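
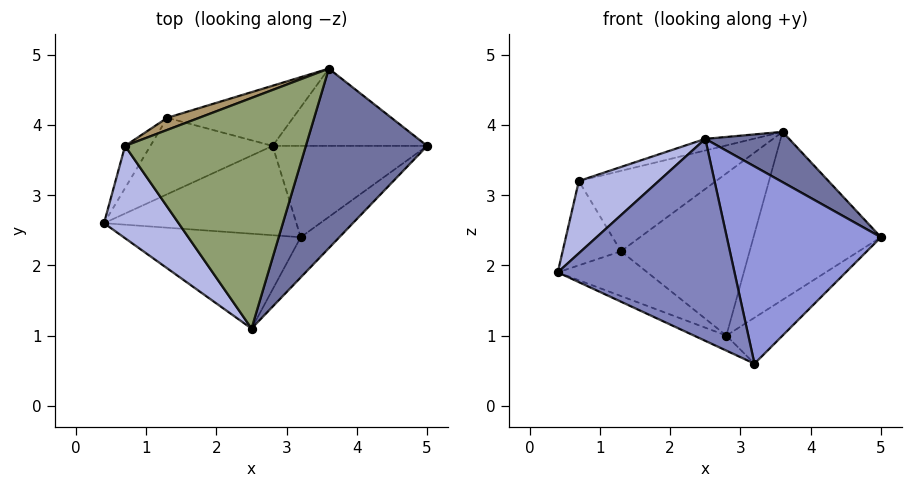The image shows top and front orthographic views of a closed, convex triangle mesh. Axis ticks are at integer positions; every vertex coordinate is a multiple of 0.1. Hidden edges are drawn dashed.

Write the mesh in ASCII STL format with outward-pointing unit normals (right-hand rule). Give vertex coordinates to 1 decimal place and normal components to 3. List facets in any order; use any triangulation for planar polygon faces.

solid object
 facet normal 0.634 -0.209 0.745
  outer loop
   vertex 3.6 4.8 3.9
   vertex 2.5 1.1 3.8
   vertex 5.0 3.7 2.4
  endloop
 endfacet
 facet normal -0.253 -0.876 -0.411
  outer loop
   vertex 3.2 2.4 0.6
   vertex 2.5 1.1 3.8
   vertex 0.4 2.6 1.9
  endloop
 endfacet
 facet normal 0.672 -0.726 -0.148
  outer loop
   vertex 3.2 2.4 0.6
   vertex 5.0 3.7 2.4
   vertex 2.5 1.1 3.8
  endloop
 endfacet
 facet normal -0.755 -0.404 0.516
  outer loop
   vertex 0.7 3.7 3.2
   vertex 0.4 2.6 1.9
   vertex 2.5 1.1 3.8
  endloop
 endfacet
 facet normal -0.252 0.049 0.967
  outer loop
   vertex 0.7 3.7 3.2
   vertex 2.5 1.1 3.8
   vertex 3.6 4.8 3.9
  endloop
 endfacet
 facet normal 0.257 0.878 -0.404
  outer loop
   vertex 2.8 3.7 1.0
   vertex 3.6 4.8 3.9
   vertex 5.0 3.7 2.4
  endloop
 endfacet
 facet normal 0.494 0.391 -0.777
  outer loop
   vertex 2.8 3.7 1.0
   vertex 5.0 3.7 2.4
   vertex 3.2 2.4 0.6
  endloop
 endfacet
 facet normal -0.407 0.152 -0.901
  outer loop
   vertex 2.8 3.7 1.0
   vertex 3.2 2.4 0.6
   vertex 0.4 2.6 1.9
  endloop
 endfacet
 facet normal -0.380 0.915 0.138
  outer loop
   vertex 1.3 4.1 2.2
   vertex 0.7 3.7 3.2
   vertex 3.6 4.8 3.9
  endloop
 endfacet
 facet normal -0.028 0.937 -0.348
  outer loop
   vertex 1.3 4.1 2.2
   vertex 3.6 4.8 3.9
   vertex 2.8 3.7 1.0
  endloop
 endfacet
 facet normal -0.802 0.535 -0.267
  outer loop
   vertex 1.3 4.1 2.2
   vertex 0.4 2.6 1.9
   vertex 0.7 3.7 3.2
  endloop
 endfacet
 facet normal -0.485 0.442 -0.754
  outer loop
   vertex 1.3 4.1 2.2
   vertex 2.8 3.7 1.0
   vertex 0.4 2.6 1.9
  endloop
 endfacet
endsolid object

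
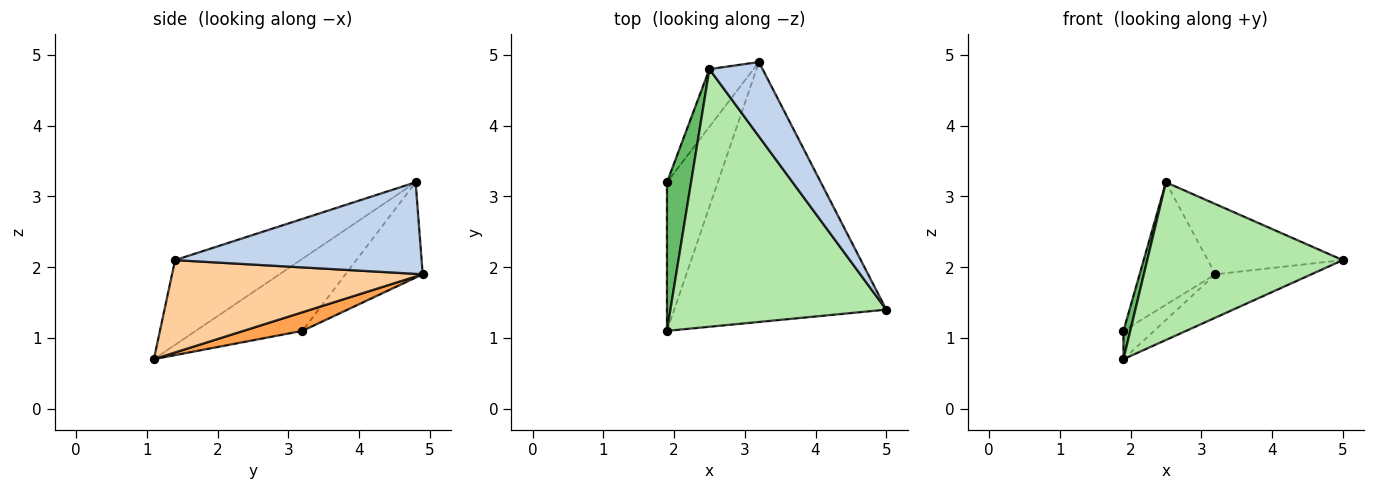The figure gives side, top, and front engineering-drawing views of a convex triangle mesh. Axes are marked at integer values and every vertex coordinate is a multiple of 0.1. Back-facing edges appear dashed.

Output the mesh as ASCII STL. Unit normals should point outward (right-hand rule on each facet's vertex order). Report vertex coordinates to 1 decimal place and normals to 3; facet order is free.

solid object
 facet normal -0.677 0.666 -0.314
  outer loop
   vertex 2.5 4.8 3.2
   vertex 3.2 4.9 1.9
   vertex 1.9 3.2 1.1
  endloop
 endfacet
 facet normal 0.782 0.428 0.454
  outer loop
   vertex 2.5 4.8 3.2
   vertex 5.0 1.4 2.1
   vertex 3.2 4.9 1.9
  endloop
 endfacet
 facet normal 0.339 0.176 -0.924
  outer loop
   vertex 1.9 1.1 0.7
   vertex 1.9 3.2 1.1
   vertex 3.2 4.9 1.9
  endloop
 endfacet
 facet normal 0.395 0.151 -0.906
  outer loop
   vertex 1.9 1.1 0.7
   vertex 3.2 4.9 1.9
   vertex 5.0 1.4 2.1
  endloop
 endfacet
 facet normal -0.947 -0.060 0.316
  outer loop
   vertex 1.9 1.1 0.7
   vertex 2.5 4.8 3.2
   vertex 1.9 3.2 1.1
  endloop
 endfacet
 facet normal -0.317 -0.495 0.809
  outer loop
   vertex 1.9 1.1 0.7
   vertex 5.0 1.4 2.1
   vertex 2.5 4.8 3.2
  endloop
 endfacet
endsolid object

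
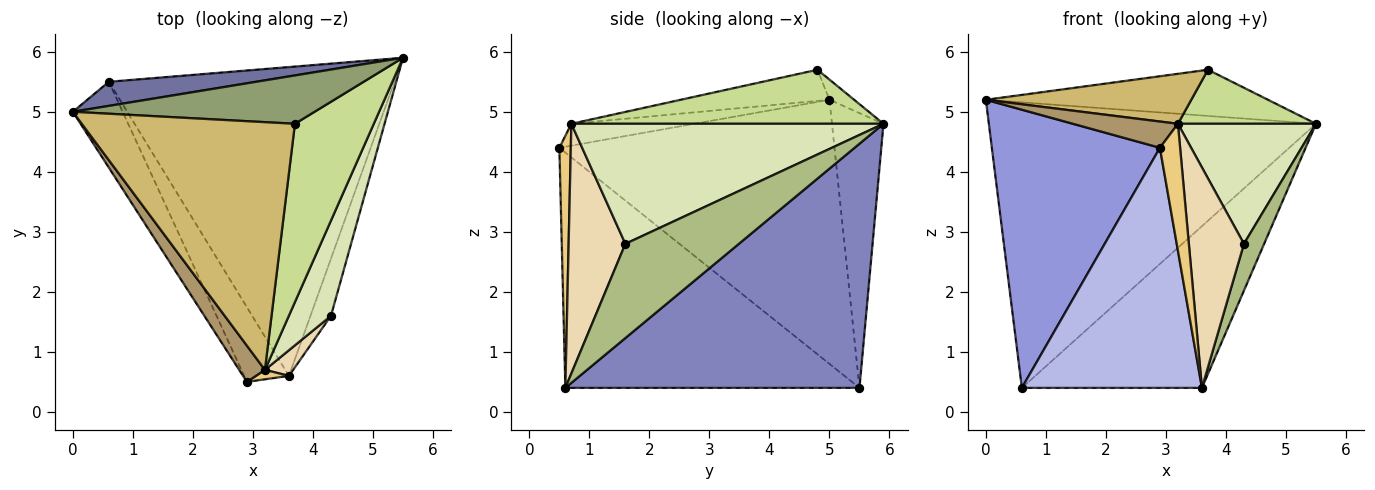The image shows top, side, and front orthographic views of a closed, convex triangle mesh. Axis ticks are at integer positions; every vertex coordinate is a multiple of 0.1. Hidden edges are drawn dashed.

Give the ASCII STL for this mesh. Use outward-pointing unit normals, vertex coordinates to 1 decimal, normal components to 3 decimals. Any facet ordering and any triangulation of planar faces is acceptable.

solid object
 facet normal -0.155 0.984 0.083
  outer loop
   vertex 0.6 5.5 0.4
   vertex 0.0 5.0 5.2
   vertex 5.5 5.9 4.8
  endloop
 endfacet
 facet normal 0.604 0.370 -0.706
  outer loop
   vertex 0.6 5.5 0.4
   vertex 5.5 5.9 4.8
   vertex 3.6 0.6 0.4
  endloop
 endfacet
 facet normal -0.843 -0.515 -0.159
  outer loop
   vertex 0.6 5.5 0.4
   vertex 2.9 0.5 4.4
   vertex 0.0 5.0 5.2
  endloop
 endfacet
 facet normal -0.842 -0.515 -0.160
  outer loop
   vertex 0.6 5.5 0.4
   vertex 3.6 0.6 0.4
   vertex 2.9 0.5 4.4
  endloop
 endfacet
 facet normal -0.060 0.689 0.722
  outer loop
   vertex 3.7 4.8 5.7
   vertex 5.5 5.9 4.8
   vertex 0.0 5.0 5.2
  endloop
 endfacet
 facet normal 0.963 -0.171 -0.209
  outer loop
   vertex 4.3 1.6 2.8
   vertex 3.6 0.6 0.4
   vertex 5.5 5.9 4.8
  endloop
 endfacet
 facet normal 0.548 -0.243 0.800
  outer loop
   vertex 3.2 0.7 4.8
   vertex 5.5 5.9 4.8
   vertex 3.7 4.8 5.7
  endloop
 endfacet
 facet normal 0.871 -0.385 0.306
  outer loop
   vertex 3.2 0.7 4.8
   vertex 4.3 1.6 2.8
   vertex 5.5 5.9 4.8
  endloop
 endfacet
 facet normal -0.567 -0.484 0.667
  outer loop
   vertex 3.2 0.7 4.8
   vertex 0.0 5.0 5.2
   vertex 2.9 0.5 4.4
  endloop
 endfacet
 facet normal -0.142 -0.196 0.970
  outer loop
   vertex 3.2 0.7 4.8
   vertex 3.7 4.8 5.7
   vertex 0.0 5.0 5.2
  endloop
 endfacet
 facet normal 0.493 -0.868 0.065
  outer loop
   vertex 3.2 0.7 4.8
   vertex 2.9 0.5 4.4
   vertex 3.6 0.6 0.4
  endloop
 endfacet
 facet normal 0.715 -0.694 0.081
  outer loop
   vertex 3.2 0.7 4.8
   vertex 3.6 0.6 0.4
   vertex 4.3 1.6 2.8
  endloop
 endfacet
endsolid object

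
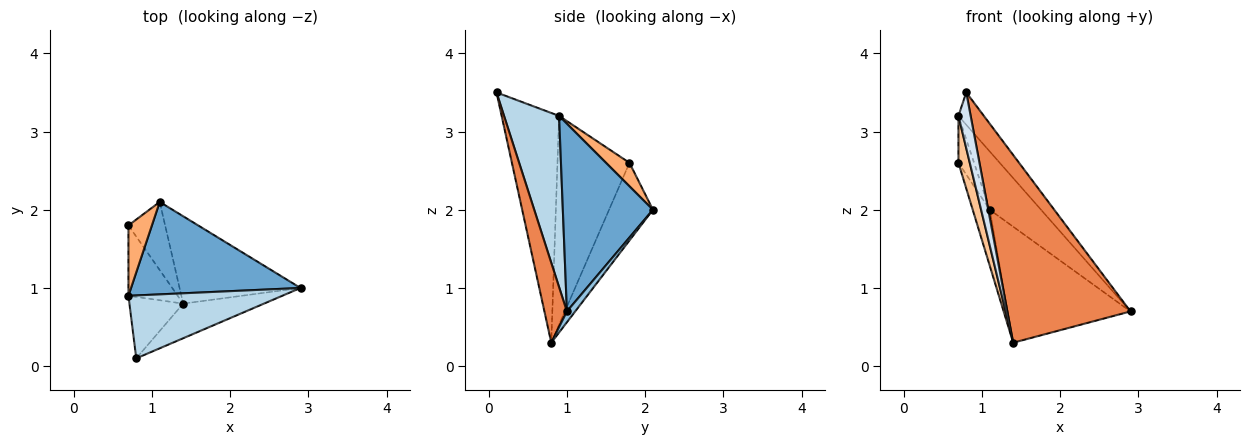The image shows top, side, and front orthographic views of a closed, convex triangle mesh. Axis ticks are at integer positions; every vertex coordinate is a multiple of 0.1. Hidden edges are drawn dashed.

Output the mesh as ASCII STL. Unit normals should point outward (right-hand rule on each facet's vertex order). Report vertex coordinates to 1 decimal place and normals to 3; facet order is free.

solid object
 facet normal 0.684 0.389 0.617
  outer loop
   vertex 1.1 2.1 2.0
   vertex 0.7 0.9 3.2
   vertex 2.9 1.0 0.7
  endloop
 endfacet
 facet normal 0.054 0.798 -0.601
  outer loop
   vertex 1.4 0.8 0.3
   vertex 1.1 2.1 2.0
   vertex 2.9 1.0 0.7
  endloop
 endfacet
 facet normal 0.703 0.325 0.632
  outer loop
   vertex 0.8 0.1 3.5
   vertex 2.9 1.0 0.7
   vertex 0.7 0.9 3.2
  endloop
 endfacet
 facet normal -0.953 -0.203 -0.223
  outer loop
   vertex 0.8 0.1 3.5
   vertex 0.7 0.9 3.2
   vertex 1.4 0.8 0.3
  endloop
 endfacet
 facet normal 0.177 -0.968 -0.179
  outer loop
   vertex 0.8 0.1 3.5
   vertex 1.4 0.8 0.3
   vertex 2.9 1.0 0.7
  endloop
 endfacet
 facet normal 0.640 0.426 0.640
  outer loop
   vertex 0.7 1.8 2.6
   vertex 0.7 0.9 3.2
   vertex 1.1 2.1 2.0
  endloop
 endfacet
 facet normal -0.962 -0.151 -0.227
  outer loop
   vertex 0.7 1.8 2.6
   vertex 1.4 0.8 0.3
   vertex 0.7 0.9 3.2
  endloop
 endfacet
 facet normal -0.853 0.331 -0.403
  outer loop
   vertex 0.7 1.8 2.6
   vertex 1.1 2.1 2.0
   vertex 1.4 0.8 0.3
  endloop
 endfacet
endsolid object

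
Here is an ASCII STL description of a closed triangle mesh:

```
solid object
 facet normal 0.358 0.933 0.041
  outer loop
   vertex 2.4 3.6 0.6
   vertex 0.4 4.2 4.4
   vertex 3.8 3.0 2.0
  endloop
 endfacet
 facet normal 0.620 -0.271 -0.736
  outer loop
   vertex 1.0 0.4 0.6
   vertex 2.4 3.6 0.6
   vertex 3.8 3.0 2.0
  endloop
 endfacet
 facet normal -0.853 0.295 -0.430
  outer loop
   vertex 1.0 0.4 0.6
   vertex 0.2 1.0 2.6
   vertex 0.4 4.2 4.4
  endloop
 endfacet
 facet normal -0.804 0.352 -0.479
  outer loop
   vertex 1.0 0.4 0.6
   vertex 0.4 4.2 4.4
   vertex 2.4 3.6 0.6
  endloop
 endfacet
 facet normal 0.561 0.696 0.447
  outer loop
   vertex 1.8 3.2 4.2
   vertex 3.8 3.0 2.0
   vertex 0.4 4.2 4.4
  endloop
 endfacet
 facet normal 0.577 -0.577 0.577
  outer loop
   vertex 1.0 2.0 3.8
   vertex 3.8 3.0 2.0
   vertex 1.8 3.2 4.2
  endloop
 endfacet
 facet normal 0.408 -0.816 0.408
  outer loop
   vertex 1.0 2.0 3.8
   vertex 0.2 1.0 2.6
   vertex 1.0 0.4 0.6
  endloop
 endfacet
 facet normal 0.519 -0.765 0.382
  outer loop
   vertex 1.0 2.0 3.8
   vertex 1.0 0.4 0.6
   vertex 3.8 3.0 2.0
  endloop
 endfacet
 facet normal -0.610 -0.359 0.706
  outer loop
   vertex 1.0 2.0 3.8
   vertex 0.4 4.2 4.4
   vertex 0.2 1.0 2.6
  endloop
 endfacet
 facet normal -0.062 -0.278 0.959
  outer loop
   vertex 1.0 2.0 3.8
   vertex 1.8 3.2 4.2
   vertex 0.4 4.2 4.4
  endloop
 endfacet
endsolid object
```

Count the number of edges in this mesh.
15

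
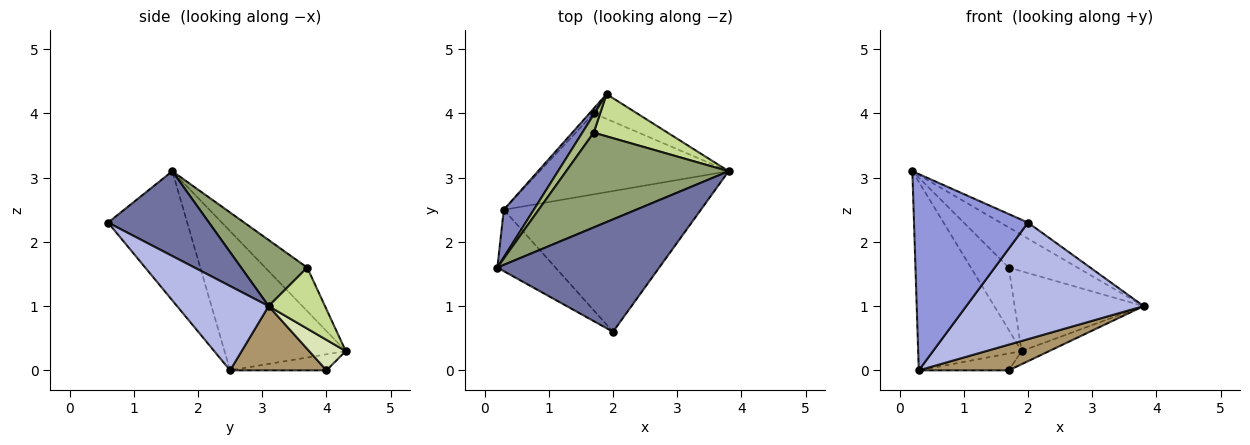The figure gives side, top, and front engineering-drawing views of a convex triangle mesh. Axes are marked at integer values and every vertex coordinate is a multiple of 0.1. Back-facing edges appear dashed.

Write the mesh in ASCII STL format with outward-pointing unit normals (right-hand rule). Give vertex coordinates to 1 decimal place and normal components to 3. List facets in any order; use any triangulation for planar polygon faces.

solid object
 facet normal 0.460 0.126 0.879
  outer loop
   vertex 2.0 0.6 2.3
   vertex 3.8 3.1 1.0
   vertex 0.2 1.6 3.1
  endloop
 endfacet
 facet normal -0.751 0.640 0.162
  outer loop
   vertex 0.3 2.5 0.0
   vertex 0.2 1.6 3.1
   vertex 1.9 4.3 0.3
  endloop
 endfacet
 facet normal -0.553 -0.796 -0.249
  outer loop
   vertex 0.3 2.5 0.0
   vertex 2.0 0.6 2.3
   vertex 0.2 1.6 3.1
  endloop
 endfacet
 facet normal 0.313 -0.606 -0.732
  outer loop
   vertex 0.3 2.5 0.0
   vertex 3.8 3.1 1.0
   vertex 2.0 0.6 2.3
  endloop
 endfacet
 facet normal 0.351 0.365 0.862
  outer loop
   vertex 1.7 3.7 1.6
   vertex 0.2 1.6 3.1
   vertex 3.8 3.1 1.0
  endloop
 endfacet
 facet normal -0.729 0.657 0.191
  outer loop
   vertex 1.7 3.7 1.6
   vertex 1.9 4.3 0.3
   vertex 0.2 1.6 3.1
  endloop
 endfacet
 facet normal 0.360 0.825 0.436
  outer loop
   vertex 1.7 3.7 1.6
   vertex 3.8 3.1 1.0
   vertex 1.9 4.3 0.3
  endloop
 endfacet
 facet normal 0.528 0.398 -0.750
  outer loop
   vertex 1.7 4.0 0.0
   vertex 1.9 4.3 0.3
   vertex 3.8 3.1 1.0
  endloop
 endfacet
 facet normal 0.308 -0.288 -0.907
  outer loop
   vertex 1.7 4.0 0.0
   vertex 3.8 3.1 1.0
   vertex 0.3 2.5 0.0
  endloop
 endfacet
 facet normal -0.718 0.670 -0.191
  outer loop
   vertex 1.7 4.0 0.0
   vertex 0.3 2.5 0.0
   vertex 1.9 4.3 0.3
  endloop
 endfacet
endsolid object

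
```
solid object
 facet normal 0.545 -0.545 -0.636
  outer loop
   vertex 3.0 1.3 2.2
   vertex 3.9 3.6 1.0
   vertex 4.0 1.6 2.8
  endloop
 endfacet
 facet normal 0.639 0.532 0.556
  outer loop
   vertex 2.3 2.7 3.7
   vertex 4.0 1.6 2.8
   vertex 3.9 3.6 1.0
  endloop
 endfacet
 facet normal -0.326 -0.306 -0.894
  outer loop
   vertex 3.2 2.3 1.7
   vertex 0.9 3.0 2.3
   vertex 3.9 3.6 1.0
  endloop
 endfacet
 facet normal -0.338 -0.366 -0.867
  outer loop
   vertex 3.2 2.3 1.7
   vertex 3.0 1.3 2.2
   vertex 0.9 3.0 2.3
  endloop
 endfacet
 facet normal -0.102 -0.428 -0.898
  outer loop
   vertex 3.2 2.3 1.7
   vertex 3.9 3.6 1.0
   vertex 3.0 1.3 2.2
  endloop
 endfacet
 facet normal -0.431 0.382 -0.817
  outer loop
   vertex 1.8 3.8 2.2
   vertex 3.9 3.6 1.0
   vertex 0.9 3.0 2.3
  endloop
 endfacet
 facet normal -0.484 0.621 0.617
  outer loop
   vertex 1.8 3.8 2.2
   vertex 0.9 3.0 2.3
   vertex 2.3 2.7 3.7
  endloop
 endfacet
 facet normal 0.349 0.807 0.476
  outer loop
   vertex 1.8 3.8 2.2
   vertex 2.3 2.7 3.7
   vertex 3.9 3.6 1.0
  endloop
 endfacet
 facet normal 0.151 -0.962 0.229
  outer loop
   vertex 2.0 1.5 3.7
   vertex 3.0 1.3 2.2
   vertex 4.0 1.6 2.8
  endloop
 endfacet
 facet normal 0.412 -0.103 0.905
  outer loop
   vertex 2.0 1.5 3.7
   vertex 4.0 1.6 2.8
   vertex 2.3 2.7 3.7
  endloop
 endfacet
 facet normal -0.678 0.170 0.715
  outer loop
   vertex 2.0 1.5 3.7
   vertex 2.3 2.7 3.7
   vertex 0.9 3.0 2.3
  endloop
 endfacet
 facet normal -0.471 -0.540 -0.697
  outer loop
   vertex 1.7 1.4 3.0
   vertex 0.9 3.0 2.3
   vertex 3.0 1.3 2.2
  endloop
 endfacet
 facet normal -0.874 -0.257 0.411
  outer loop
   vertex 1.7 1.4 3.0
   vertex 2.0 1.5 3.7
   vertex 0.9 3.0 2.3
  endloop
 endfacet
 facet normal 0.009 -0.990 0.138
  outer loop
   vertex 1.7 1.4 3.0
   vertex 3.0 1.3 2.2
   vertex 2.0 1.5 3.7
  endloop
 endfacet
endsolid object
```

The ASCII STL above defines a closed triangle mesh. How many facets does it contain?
14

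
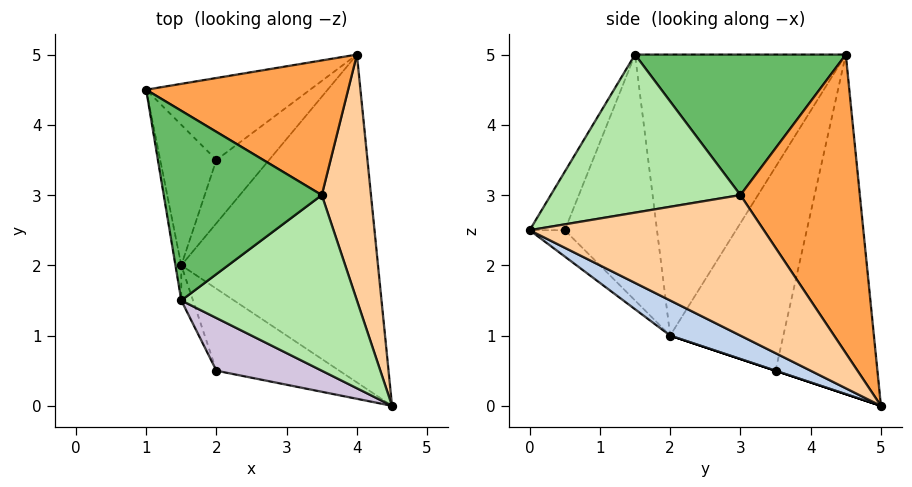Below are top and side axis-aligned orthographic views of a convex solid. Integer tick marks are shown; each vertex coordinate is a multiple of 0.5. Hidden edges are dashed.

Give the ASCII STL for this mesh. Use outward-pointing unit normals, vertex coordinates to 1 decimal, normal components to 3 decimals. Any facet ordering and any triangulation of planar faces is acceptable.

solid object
 facet normal -0.986 -0.164 -0.021
  outer loop
   vertex 1.5 2.0 1.0
   vertex 1.5 1.5 5.0
   vertex 1.0 4.5 5.0
  endloop
 endfacet
 facet normal 0.159 -0.429 -0.889
  outer loop
   vertex 1.5 2.0 1.0
   vertex 4.0 5.0 0.0
   vertex 4.5 0.0 2.5
  endloop
 endfacet
 facet normal 0.700 0.535 0.473
  outer loop
   vertex 3.5 3.0 3.0
   vertex 4.0 5.0 0.0
   vertex 1.0 4.5 5.0
  endloop
 endfacet
 facet normal 0.914 0.251 0.320
  outer loop
   vertex 3.5 3.0 3.0
   vertex 4.5 0.0 2.5
   vertex 4.0 5.0 0.0
  endloop
 endfacet
 facet normal 0.660 0.110 0.743
  outer loop
   vertex 3.5 3.0 3.0
   vertex 1.0 4.5 5.0
   vertex 1.5 1.5 5.0
  endloop
 endfacet
 facet normal 0.666 0.099 0.740
  outer loop
   vertex 3.5 3.0 3.0
   vertex 1.5 1.5 5.0
   vertex 4.5 0.0 2.5
  endloop
 endfacet
 facet normal -0.619 0.726 -0.299
  outer loop
   vertex 2.0 3.5 0.5
   vertex 1.0 4.5 5.0
   vertex 4.0 5.0 0.0
  endloop
 endfacet
 facet normal -0.939 0.227 -0.259
  outer loop
   vertex 2.0 3.5 0.5
   vertex 1.5 2.0 1.0
   vertex 1.0 4.5 5.0
  endloop
 endfacet
 facet normal 0.000 -0.316 -0.949
  outer loop
   vertex 2.0 3.5 0.5
   vertex 4.0 5.0 0.0
   vertex 1.5 2.0 1.0
  endloop
 endfacet
 facet normal -0.185 -0.925 0.333
  outer loop
   vertex 2.0 0.5 2.5
   vertex 4.5 0.0 2.5
   vertex 1.5 1.5 5.0
  endloop
 endfacet
 facet normal -0.145 -0.723 -0.675
  outer loop
   vertex 2.0 0.5 2.5
   vertex 1.5 2.0 1.0
   vertex 4.5 0.0 2.5
  endloop
 endfacet
 facet normal -0.934 -0.356 -0.044
  outer loop
   vertex 2.0 0.5 2.5
   vertex 1.5 1.5 5.0
   vertex 1.5 2.0 1.0
  endloop
 endfacet
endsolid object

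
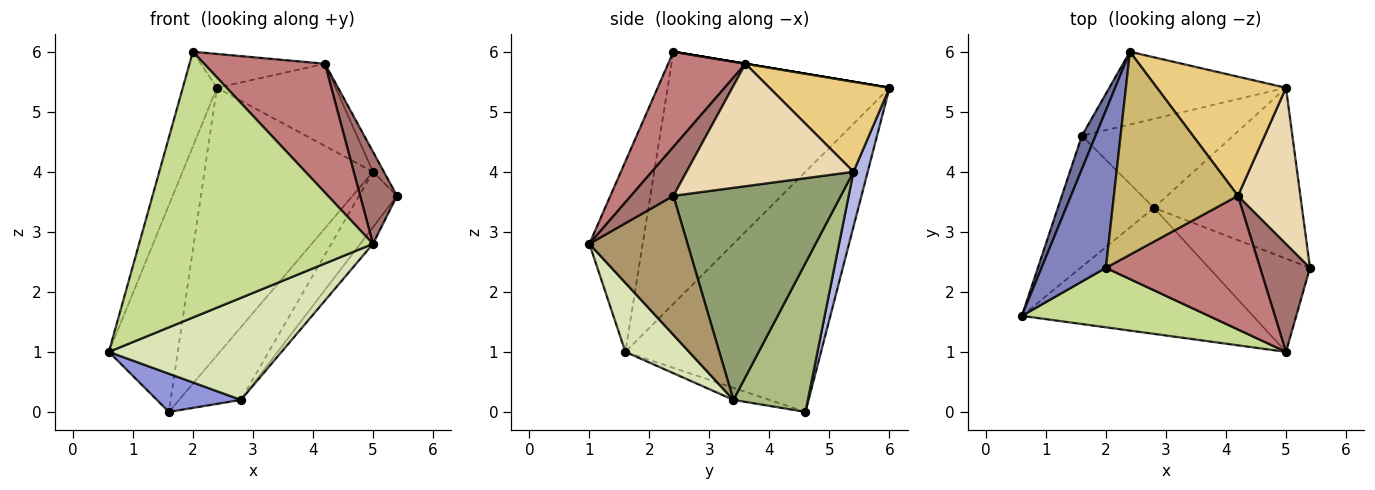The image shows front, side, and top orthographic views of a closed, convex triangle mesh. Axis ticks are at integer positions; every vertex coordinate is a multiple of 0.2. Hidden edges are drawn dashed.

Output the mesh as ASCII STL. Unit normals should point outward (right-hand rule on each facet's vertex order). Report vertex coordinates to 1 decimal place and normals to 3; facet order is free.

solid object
 facet normal -0.942 0.332 0.054
  outer loop
   vertex 1.6 4.6 0.0
   vertex 0.6 1.6 1.0
   vertex 2.4 6.0 5.4
  endloop
 endfacet
 facet normal -0.958 0.147 0.245
  outer loop
   vertex 2.0 2.4 6.0
   vertex 2.4 6.0 5.4
   vertex 0.6 1.6 1.0
  endloop
 endfacet
 facet normal -0.119 -0.278 -0.953
  outer loop
   vertex 2.8 3.4 0.2
   vertex 0.6 1.6 1.0
   vertex 1.6 4.6 0.0
  endloop
 endfacet
 facet normal 0.081 0.962 -0.261
  outer loop
   vertex 5.0 5.4 4.0
   vertex 1.6 4.6 0.0
   vertex 2.4 6.0 5.4
  endloop
 endfacet
 facet normal 0.806 0.183 -0.563
  outer loop
   vertex 5.0 5.4 4.0
   vertex 5.4 2.4 3.6
   vertex 2.8 3.4 0.2
  endloop
 endfacet
 facet normal 0.606 0.503 -0.616
  outer loop
   vertex 5.0 5.4 4.0
   vertex 2.8 3.4 0.2
   vertex 1.6 4.6 0.0
  endloop
 endfacet
 facet normal -0.217 -0.953 0.213
  outer loop
   vertex 5.0 1.0 2.8
   vertex 2.0 2.4 6.0
   vertex 0.6 1.6 1.0
  endloop
 endfacet
 facet normal 0.226 -0.613 -0.757
  outer loop
   vertex 5.0 1.0 2.8
   vertex 0.6 1.6 1.0
   vertex 2.8 3.4 0.2
  endloop
 endfacet
 facet normal 0.805 0.104 -0.585
  outer loop
   vertex 5.0 1.0 2.8
   vertex 2.8 3.4 0.2
   vertex 5.4 2.4 3.6
  endloop
 endfacet
 facet normal 0.000 0.164 0.986
  outer loop
   vertex 4.2 3.6 5.8
   vertex 2.4 6.0 5.4
   vertex 2.0 2.4 6.0
  endloop
 endfacet
 facet normal 0.498 0.492 0.714
  outer loop
   vertex 4.2 3.6 5.8
   vertex 5.0 5.4 4.0
   vertex 2.4 6.0 5.4
  endloop
 endfacet
 facet normal 0.889 0.058 0.453
  outer loop
   vertex 4.2 3.6 5.8
   vertex 5.4 2.4 3.6
   vertex 5.0 5.4 4.0
  endloop
 endfacet
 facet normal 0.599 -0.519 0.610
  outer loop
   vertex 4.2 3.6 5.8
   vertex 5.0 1.0 2.8
   vertex 5.4 2.4 3.6
  endloop
 endfacet
 facet normal 0.406 -0.634 0.658
  outer loop
   vertex 4.2 3.6 5.8
   vertex 2.0 2.4 6.0
   vertex 5.0 1.0 2.8
  endloop
 endfacet
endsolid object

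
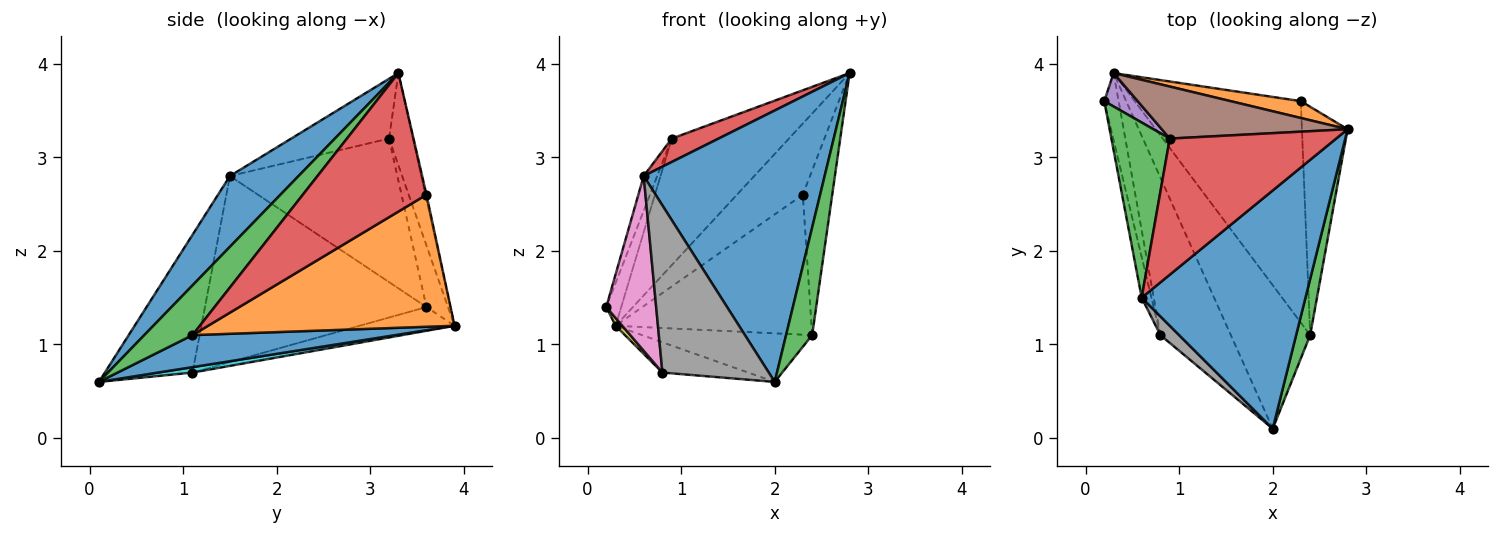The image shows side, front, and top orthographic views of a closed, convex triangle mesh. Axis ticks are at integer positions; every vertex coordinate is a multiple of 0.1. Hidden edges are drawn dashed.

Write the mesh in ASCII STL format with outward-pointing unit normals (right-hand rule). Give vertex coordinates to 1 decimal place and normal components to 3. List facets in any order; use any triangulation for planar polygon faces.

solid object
 facet normal 0.274 -0.723 0.634
  outer loop
   vertex 0.6 1.5 2.8
   vertex 2.0 0.1 0.6
   vertex 2.8 3.3 3.9
  endloop
 endfacet
 facet normal -0.015 0.973 0.230
  outer loop
   vertex 2.3 3.6 2.6
   vertex 0.3 3.9 1.2
   vertex 2.8 3.3 3.9
  endloop
 endfacet
 facet normal -0.924 0.075 0.376
  outer loop
   vertex 0.9 3.2 3.2
   vertex 0.2 3.6 1.4
   vertex 0.6 1.5 2.8
  endloop
 endfacet
 facet normal -0.334 -0.160 0.929
  outer loop
   vertex 0.9 3.2 3.2
   vertex 0.6 1.5 2.8
   vertex 2.8 3.3 3.9
  endloop
 endfacet
 facet normal -0.750 0.522 0.407
  outer loop
   vertex 0.9 3.2 3.2
   vertex 0.3 3.9 1.2
   vertex 0.2 3.6 1.4
  endloop
 endfacet
 facet normal -0.186 0.909 0.374
  outer loop
   vertex 0.9 3.2 3.2
   vertex 2.8 3.3 3.9
   vertex 0.3 3.9 1.2
  endloop
 endfacet
 facet normal -0.974 -0.220 -0.051
  outer loop
   vertex 0.8 1.1 0.7
   vertex 0.6 1.5 2.8
   vertex 0.2 3.6 1.4
  endloop
 endfacet
 facet normal -0.634 -0.769 0.086
  outer loop
   vertex 0.8 1.1 0.7
   vertex 2.0 0.1 0.6
   vertex 0.6 1.5 2.8
  endloop
 endfacet
 facet normal -0.854 -0.060 -0.517
  outer loop
   vertex 0.8 1.1 0.7
   vertex 0.2 3.6 1.4
   vertex 0.3 3.9 1.2
  endloop
 endfacet
 facet normal 0.075 0.188 -0.979
  outer loop
   vertex 0.8 1.1 0.7
   vertex 0.3 3.9 1.2
   vertex 2.0 0.1 0.6
  endloop
 endfacet
 facet normal 0.357 0.299 -0.885
  outer loop
   vertex 2.4 1.1 1.1
   vertex 2.0 0.1 0.6
   vertex 0.3 3.9 1.2
  endloop
 endfacet
 facet normal 0.558 0.443 -0.702
  outer loop
   vertex 2.4 1.1 1.1
   vertex 0.3 3.9 1.2
   vertex 2.3 3.6 2.6
  endloop
 endfacet
 facet normal 0.854 -0.462 0.241
  outer loop
   vertex 2.4 1.1 1.1
   vertex 2.8 3.3 3.9
   vertex 2.0 0.1 0.6
  endloop
 endfacet
 facet normal 0.926 0.220 -0.305
  outer loop
   vertex 2.4 1.1 1.1
   vertex 2.3 3.6 2.6
   vertex 2.8 3.3 3.9
  endloop
 endfacet
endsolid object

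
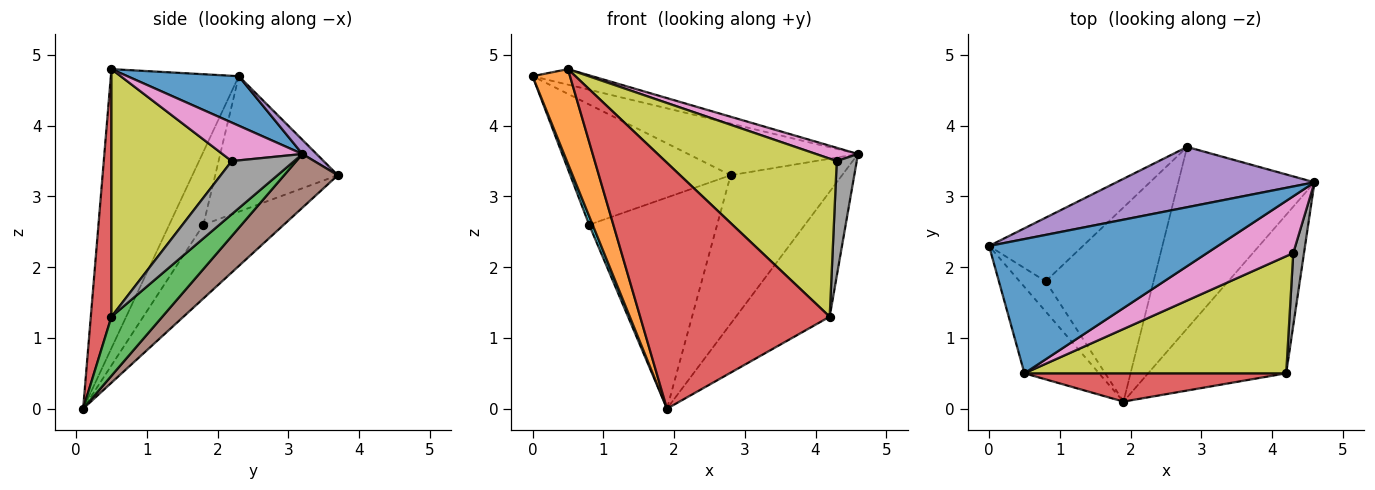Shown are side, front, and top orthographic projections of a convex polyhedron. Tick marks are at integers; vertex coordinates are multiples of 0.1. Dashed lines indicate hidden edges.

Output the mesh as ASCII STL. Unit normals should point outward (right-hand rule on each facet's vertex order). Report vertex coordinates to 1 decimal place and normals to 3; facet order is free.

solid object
 facet normal 0.210 0.112 0.971
  outer loop
   vertex 0.5 0.5 4.8
   vertex 4.6 3.2 3.6
   vertex 0.0 2.3 4.7
  endloop
 endfacet
 facet normal -0.930 -0.272 -0.248
  outer loop
   vertex 0.5 0.5 4.8
   vertex 0.0 2.3 4.7
   vertex 1.9 0.1 0.0
  endloop
 endfacet
 facet normal 0.319 0.587 -0.744
  outer loop
   vertex 4.2 0.5 1.3
   vertex 1.9 0.1 0.0
   vertex 4.6 3.2 3.6
  endloop
 endfacet
 facet normal 0.108 -0.988 0.114
  outer loop
   vertex 4.2 0.5 1.3
   vertex 0.5 0.5 4.8
   vertex 1.9 0.1 0.0
  endloop
 endfacet
 facet normal 0.054 0.650 0.758
  outer loop
   vertex 2.8 3.7 3.3
   vertex 0.0 2.3 4.7
   vertex 4.6 3.2 3.6
  endloop
 endfacet
 facet normal 0.292 0.606 -0.740
  outer loop
   vertex 2.8 3.7 3.3
   vertex 4.6 3.2 3.6
   vertex 1.9 0.1 0.0
  endloop
 endfacet
 facet normal 0.399 -0.209 0.893
  outer loop
   vertex 4.3 2.2 3.5
   vertex 4.6 3.2 3.6
   vertex 0.5 0.5 4.8
  endloop
 endfacet
 facet normal 0.935 -0.299 0.189
  outer loop
   vertex 4.3 2.2 3.5
   vertex 4.2 0.5 1.3
   vertex 4.6 3.2 3.6
  endloop
 endfacet
 facet normal 0.491 -0.700 0.519
  outer loop
   vertex 4.3 2.2 3.5
   vertex 0.5 0.5 4.8
   vertex 4.2 0.5 1.3
  endloop
 endfacet
 facet normal -0.938 -0.095 -0.335
  outer loop
   vertex 0.8 1.8 2.6
   vertex 1.9 0.1 0.0
   vertex 0.0 2.3 4.7
  endloop
 endfacet
 facet normal -0.560 0.732 -0.388
  outer loop
   vertex 0.8 1.8 2.6
   vertex 0.0 2.3 4.7
   vertex 2.8 3.7 3.3
  endloop
 endfacet
 facet normal -0.420 0.668 -0.614
  outer loop
   vertex 0.8 1.8 2.6
   vertex 2.8 3.7 3.3
   vertex 1.9 0.1 0.0
  endloop
 endfacet
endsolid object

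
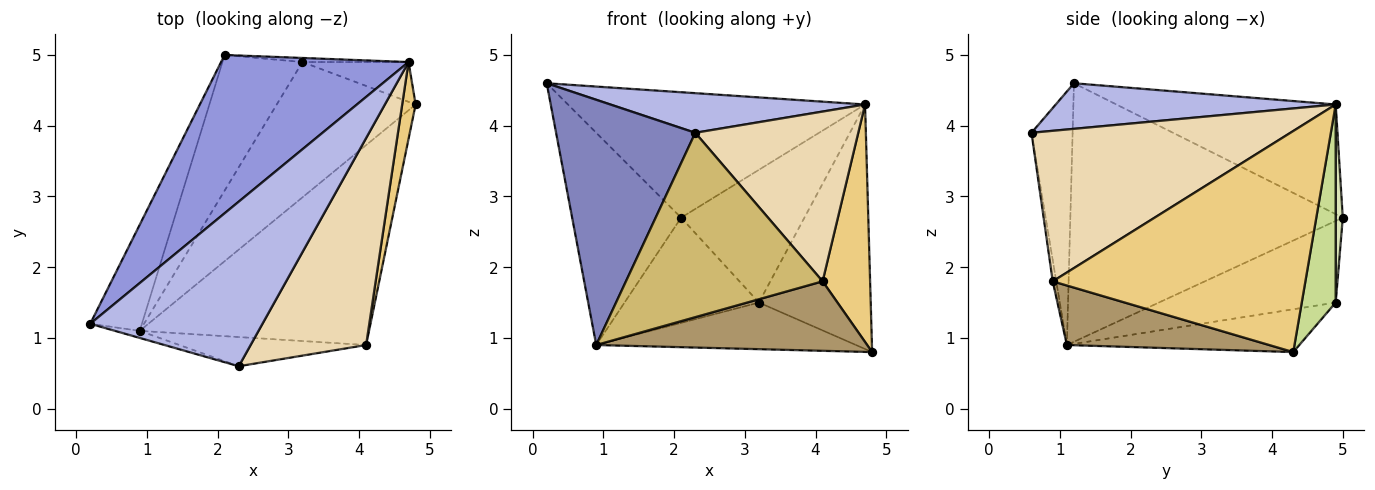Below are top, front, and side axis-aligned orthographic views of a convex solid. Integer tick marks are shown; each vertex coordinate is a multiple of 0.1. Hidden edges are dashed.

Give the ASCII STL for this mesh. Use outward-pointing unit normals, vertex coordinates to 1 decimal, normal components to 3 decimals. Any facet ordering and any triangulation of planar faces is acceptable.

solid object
 facet normal -0.913 0.365 -0.183
  outer loop
   vertex 0.9 1.1 0.9
   vertex 0.2 1.2 4.6
   vertex 2.1 5.0 2.7
  endloop
 endfacet
 facet normal -0.283 -0.959 -0.028
  outer loop
   vertex 0.9 1.1 0.9
   vertex 2.3 0.6 3.9
   vertex 0.2 1.2 4.6
  endloop
 endfacet
 facet normal -0.417 0.565 0.712
  outer loop
   vertex 4.7 4.9 4.3
   vertex 2.1 5.0 2.7
   vertex 0.2 1.2 4.6
  endloop
 endfacet
 facet normal 0.249 -0.227 0.942
  outer loop
   vertex 4.7 4.9 4.3
   vertex 0.2 1.2 4.6
   vertex 2.3 0.6 3.9
  endloop
 endfacet
 facet normal -0.280 0.313 -0.908
  outer loop
   vertex 3.2 4.9 1.5
   vertex 4.8 4.3 0.8
   vertex 0.9 1.1 0.9
  endloop
 endfacet
 facet normal -0.628 0.477 -0.615
  outer loop
   vertex 3.2 4.9 1.5
   vertex 0.9 1.1 0.9
   vertex 2.1 5.0 2.7
  endloop
 endfacet
 facet normal 0.287 0.945 -0.154
  outer loop
   vertex 3.2 4.9 1.5
   vertex 4.7 4.9 4.3
   vertex 4.8 4.3 0.8
  endloop
 endfacet
 facet normal 0.057 0.998 -0.031
  outer loop
   vertex 3.2 4.9 1.5
   vertex 2.1 5.0 2.7
   vertex 4.7 4.9 4.3
  endloop
 endfacet
 facet normal 0.238 -0.319 -0.917
  outer loop
   vertex 4.1 0.9 1.8
   vertex 0.9 1.1 0.9
   vertex 4.8 4.3 0.8
  endloop
 endfacet
 facet normal -0.018 -0.988 -0.156
  outer loop
   vertex 4.1 0.9 1.8
   vertex 2.3 0.6 3.9
   vertex 0.9 1.1 0.9
  endloop
 endfacet
 facet normal 0.981 -0.184 0.060
  outer loop
   vertex 4.1 0.9 1.8
   vertex 4.8 4.3 0.8
   vertex 4.7 4.9 4.3
  endloop
 endfacet
 facet normal 0.710 -0.447 0.545
  outer loop
   vertex 4.1 0.9 1.8
   vertex 4.7 4.9 4.3
   vertex 2.3 0.6 3.9
  endloop
 endfacet
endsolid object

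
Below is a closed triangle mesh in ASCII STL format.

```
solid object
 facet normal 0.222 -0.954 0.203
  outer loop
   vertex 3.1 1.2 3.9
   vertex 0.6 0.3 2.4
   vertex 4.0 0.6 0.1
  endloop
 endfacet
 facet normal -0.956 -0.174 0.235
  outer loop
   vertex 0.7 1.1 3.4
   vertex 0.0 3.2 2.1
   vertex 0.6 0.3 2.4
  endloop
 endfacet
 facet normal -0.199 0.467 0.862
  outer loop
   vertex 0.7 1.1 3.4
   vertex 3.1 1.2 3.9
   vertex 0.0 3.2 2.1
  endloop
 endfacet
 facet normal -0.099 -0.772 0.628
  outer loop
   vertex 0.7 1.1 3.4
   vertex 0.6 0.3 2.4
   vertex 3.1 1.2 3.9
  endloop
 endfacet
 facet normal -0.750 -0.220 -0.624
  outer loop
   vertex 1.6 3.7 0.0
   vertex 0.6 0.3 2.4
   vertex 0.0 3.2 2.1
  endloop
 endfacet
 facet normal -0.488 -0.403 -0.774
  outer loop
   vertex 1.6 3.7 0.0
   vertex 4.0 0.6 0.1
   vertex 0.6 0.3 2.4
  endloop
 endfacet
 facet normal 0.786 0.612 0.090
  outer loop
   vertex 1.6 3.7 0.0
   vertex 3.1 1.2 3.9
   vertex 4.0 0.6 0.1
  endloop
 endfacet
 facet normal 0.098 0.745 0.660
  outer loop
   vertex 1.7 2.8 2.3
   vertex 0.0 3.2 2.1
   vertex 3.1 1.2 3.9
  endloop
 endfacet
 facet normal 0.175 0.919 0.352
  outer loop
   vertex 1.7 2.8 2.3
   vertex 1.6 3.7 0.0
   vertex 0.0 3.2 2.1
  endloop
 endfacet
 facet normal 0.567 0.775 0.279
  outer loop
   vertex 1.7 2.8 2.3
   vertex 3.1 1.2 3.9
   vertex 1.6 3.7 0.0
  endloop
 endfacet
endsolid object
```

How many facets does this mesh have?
10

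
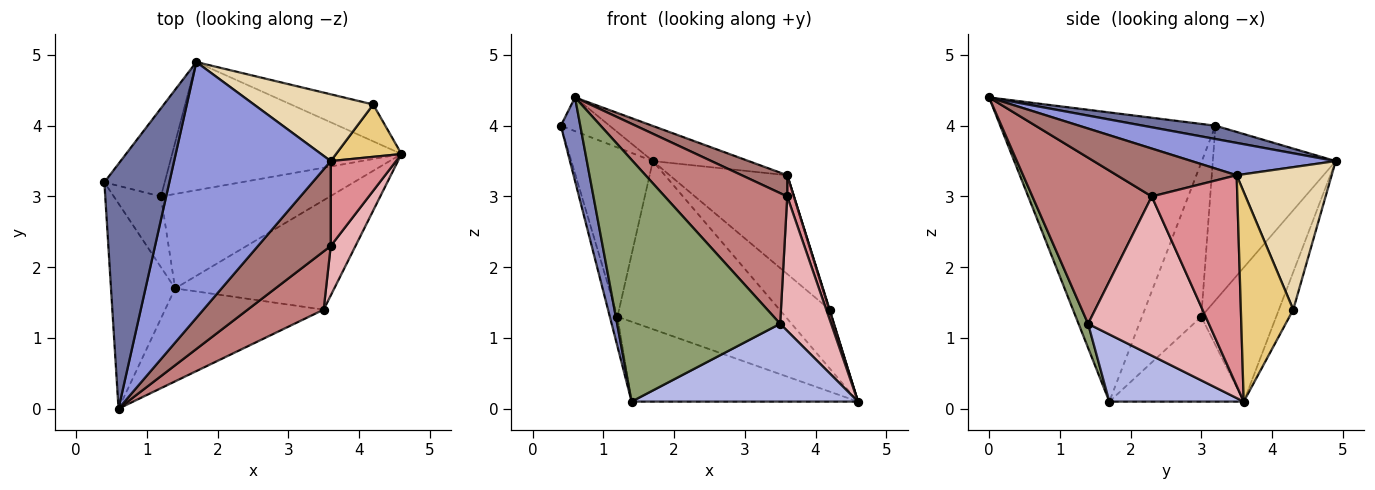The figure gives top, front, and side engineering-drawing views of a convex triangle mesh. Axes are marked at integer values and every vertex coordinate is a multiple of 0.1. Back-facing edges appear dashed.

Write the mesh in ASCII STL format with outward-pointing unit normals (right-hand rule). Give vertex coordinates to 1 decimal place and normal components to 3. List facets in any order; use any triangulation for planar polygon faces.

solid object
 facet normal 0.199 0.134 0.971
  outer loop
   vertex 1.7 4.9 3.5
   vertex 0.4 3.2 4.0
   vertex 0.6 0.0 4.4
  endloop
 endfacet
 facet normal -0.973 -0.088 -0.216
  outer loop
   vertex 1.4 1.7 0.1
   vertex 0.6 0.0 4.4
   vertex 0.4 3.2 4.0
  endloop
 endfacet
 facet normal 0.200 0.133 0.971
  outer loop
   vertex 3.6 3.5 3.3
   vertex 1.7 4.9 3.5
   vertex 0.6 0.0 4.4
  endloop
 endfacet
 facet normal 0.325 -0.548 -0.771
  outer loop
   vertex 3.5 1.4 1.2
   vertex 1.4 1.7 0.1
   vertex 4.6 3.6 0.1
  endloop
 endfacet
 facet normal 0.055 -0.932 -0.358
  outer loop
   vertex 3.5 1.4 1.2
   vertex 0.6 0.0 4.4
   vertex 1.4 1.7 0.1
  endloop
 endfacet
 facet normal -0.334 0.750 -0.571
  outer loop
   vertex 1.2 3.0 1.3
   vertex 1.7 4.9 3.5
   vertex 4.6 3.6 0.1
  endloop
 endfacet
 facet normal -0.358 0.603 -0.713
  outer loop
   vertex 1.2 3.0 1.3
   vertex 4.6 3.6 0.1
   vertex 1.4 1.7 0.1
  endloop
 endfacet
 facet normal -0.801 0.531 -0.277
  outer loop
   vertex 1.2 3.0 1.3
   vertex 0.4 3.2 4.0
   vertex 1.7 4.9 3.5
  endloop
 endfacet
 facet normal -0.949 0.122 -0.290
  outer loop
   vertex 1.2 3.0 1.3
   vertex 1.4 1.7 0.1
   vertex 0.4 3.2 4.0
  endloop
 endfacet
 facet normal -0.236 0.824 -0.516
  outer loop
   vertex 4.2 4.3 1.4
   vertex 4.6 3.6 0.1
   vertex 1.7 4.9 3.5
  endloop
 endfacet
 facet normal 0.955 -0.008 0.298
  outer loop
   vertex 4.2 4.3 1.4
   vertex 3.6 3.5 3.3
   vertex 4.6 3.6 0.1
  endloop
 endfacet
 facet normal 0.556 0.688 0.466
  outer loop
   vertex 4.2 4.3 1.4
   vertex 1.7 4.9 3.5
   vertex 3.6 3.5 3.3
  endloop
 endfacet
 facet normal 0.538 -0.204 0.818
  outer loop
   vertex 3.6 2.3 3.0
   vertex 3.6 3.5 3.3
   vertex 0.6 0.0 4.4
  endloop
 endfacet
 facet normal 0.665 -0.682 0.304
  outer loop
   vertex 3.6 2.3 3.0
   vertex 0.6 0.0 4.4
   vertex 3.5 1.4 1.2
  endloop
 endfacet
 facet normal 0.953 -0.074 0.295
  outer loop
   vertex 3.6 2.3 3.0
   vertex 4.6 3.6 0.1
   vertex 3.6 3.5 3.3
  endloop
 endfacet
 facet normal 0.912 -0.385 0.142
  outer loop
   vertex 3.6 2.3 3.0
   vertex 3.5 1.4 1.2
   vertex 4.6 3.6 0.1
  endloop
 endfacet
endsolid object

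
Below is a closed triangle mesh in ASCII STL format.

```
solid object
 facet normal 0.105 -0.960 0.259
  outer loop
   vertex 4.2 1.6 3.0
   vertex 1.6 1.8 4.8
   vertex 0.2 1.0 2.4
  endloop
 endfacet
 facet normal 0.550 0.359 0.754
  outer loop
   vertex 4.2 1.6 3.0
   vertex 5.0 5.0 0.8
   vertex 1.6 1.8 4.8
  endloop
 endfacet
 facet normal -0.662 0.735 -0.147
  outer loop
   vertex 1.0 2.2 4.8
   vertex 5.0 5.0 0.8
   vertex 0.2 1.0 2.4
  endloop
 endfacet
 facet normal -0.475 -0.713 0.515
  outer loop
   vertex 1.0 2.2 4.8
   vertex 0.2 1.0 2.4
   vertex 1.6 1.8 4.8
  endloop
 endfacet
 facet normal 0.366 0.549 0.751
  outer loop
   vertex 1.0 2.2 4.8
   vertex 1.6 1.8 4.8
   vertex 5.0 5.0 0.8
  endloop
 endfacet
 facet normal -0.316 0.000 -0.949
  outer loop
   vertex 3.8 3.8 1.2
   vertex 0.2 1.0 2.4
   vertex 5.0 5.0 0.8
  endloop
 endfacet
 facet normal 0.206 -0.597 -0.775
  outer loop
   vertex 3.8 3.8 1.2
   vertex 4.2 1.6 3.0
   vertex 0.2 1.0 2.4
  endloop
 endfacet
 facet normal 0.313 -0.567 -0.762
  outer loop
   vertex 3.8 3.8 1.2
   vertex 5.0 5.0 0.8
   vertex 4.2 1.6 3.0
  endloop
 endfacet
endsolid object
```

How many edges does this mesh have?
12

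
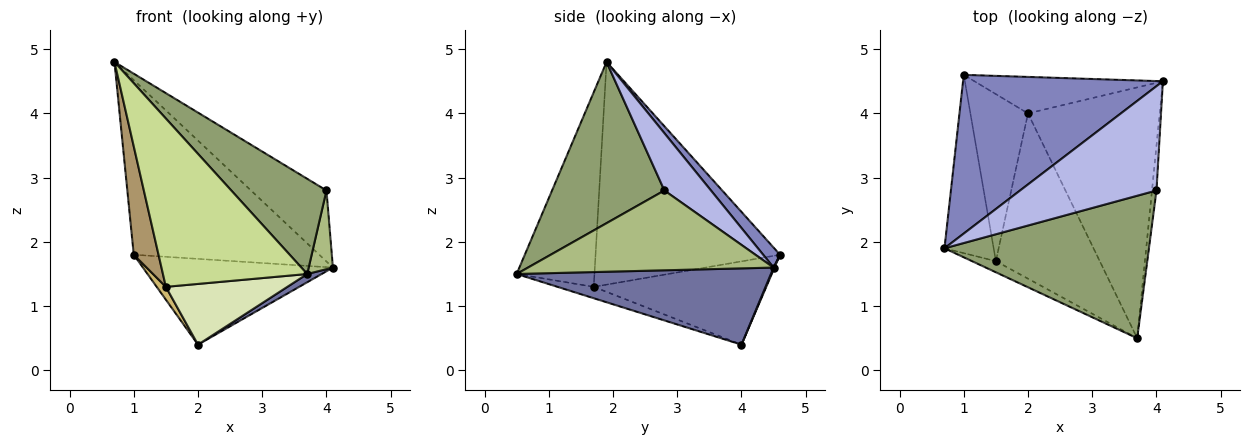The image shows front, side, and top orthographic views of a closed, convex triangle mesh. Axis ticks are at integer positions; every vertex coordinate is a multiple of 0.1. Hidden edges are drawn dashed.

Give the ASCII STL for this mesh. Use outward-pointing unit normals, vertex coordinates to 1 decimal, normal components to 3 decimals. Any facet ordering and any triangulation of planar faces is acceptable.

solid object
 facet normal 0.501 -0.028 -0.865
  outer loop
   vertex 2.0 4.0 0.4
   vertex 4.1 4.5 1.6
   vertex 3.7 0.5 1.5
  endloop
 endfacet
 facet normal 0.067 0.738 0.671
  outer loop
   vertex 1.0 4.6 1.8
   vertex 0.7 1.9 4.8
   vertex 4.1 4.5 1.6
  endloop
 endfacet
 facet normal 0.004 0.920 -0.391
  outer loop
   vertex 1.0 4.6 1.8
   vertex 4.1 4.5 1.6
   vertex 2.0 4.0 0.4
  endloop
 endfacet
 facet normal 0.328 0.532 0.781
  outer loop
   vertex 4.0 2.8 2.8
   vertex 4.1 4.5 1.6
   vertex 0.7 1.9 4.8
  endloop
 endfacet
 facet normal 0.548 -0.465 0.695
  outer loop
   vertex 4.0 2.8 2.8
   vertex 0.7 1.9 4.8
   vertex 3.7 0.5 1.5
  endloop
 endfacet
 facet normal 0.994 -0.098 -0.056
  outer loop
   vertex 4.0 2.8 2.8
   vertex 3.7 0.5 1.5
   vertex 4.1 4.5 1.6
  endloop
 endfacet
 facet normal -0.474 -0.879 -0.058
  outer loop
   vertex 1.5 1.7 1.3
   vertex 3.7 0.5 1.5
   vertex 0.7 1.9 4.8
  endloop
 endfacet
 facet normal -0.102 -0.343 -0.934
  outer loop
   vertex 1.5 1.7 1.3
   vertex 2.0 4.0 0.4
   vertex 3.7 0.5 1.5
  endloop
 endfacet
 facet normal -0.968 -0.130 -0.214
  outer loop
   vertex 1.5 1.7 1.3
   vertex 0.7 1.9 4.8
   vertex 1.0 4.6 1.8
  endloop
 endfacet
 facet normal -0.822 -0.044 -0.568
  outer loop
   vertex 1.5 1.7 1.3
   vertex 1.0 4.6 1.8
   vertex 2.0 4.0 0.4
  endloop
 endfacet
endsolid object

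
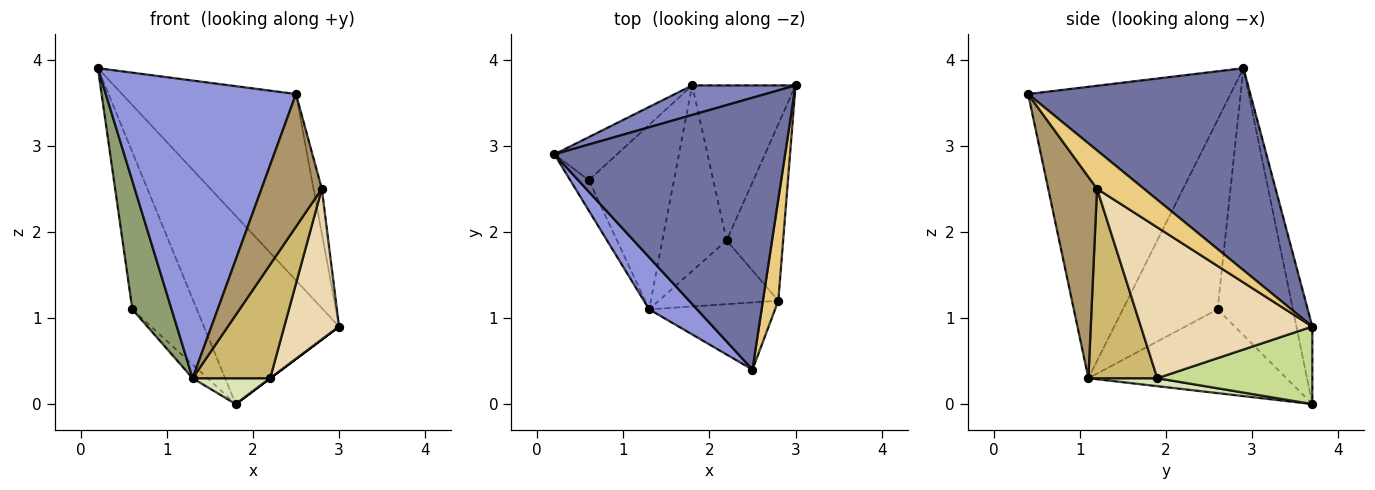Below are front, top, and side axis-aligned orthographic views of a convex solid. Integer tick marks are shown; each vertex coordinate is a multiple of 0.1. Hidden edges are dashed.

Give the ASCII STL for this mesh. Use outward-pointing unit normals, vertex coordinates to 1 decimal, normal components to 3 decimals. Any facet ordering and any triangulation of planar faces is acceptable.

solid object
 facet normal 0.585 0.458 0.669
  outer loop
   vertex 2.5 0.4 3.6
   vertex 3.0 3.7 0.9
   vertex 0.2 2.9 3.9
  endloop
 endfacet
 facet normal -0.115 0.981 0.154
  outer loop
   vertex 1.8 3.7 0.0
   vertex 0.2 2.9 3.9
   vertex 3.0 3.7 0.9
  endloop
 endfacet
 facet normal -0.724 -0.680 0.119
  outer loop
   vertex 1.3 1.1 0.3
   vertex 2.5 0.4 3.6
   vertex 0.2 2.9 3.9
  endloop
 endfacet
 facet normal -0.748 0.640 -0.175
  outer loop
   vertex 0.6 2.6 1.1
   vertex 0.2 2.9 3.9
   vertex 1.8 3.7 0.0
  endloop
 endfacet
 facet normal -0.920 -0.381 -0.091
  outer loop
   vertex 0.6 2.6 1.1
   vertex 1.3 1.1 0.3
   vertex 0.2 2.9 3.9
  endloop
 endfacet
 facet normal -0.701 0.053 -0.712
  outer loop
   vertex 0.6 2.6 1.1
   vertex 1.8 3.7 0.0
   vertex 1.3 1.1 0.3
  endloop
 endfacet
 facet normal 0.600 0.000 -0.800
  outer loop
   vertex 2.2 1.9 0.3
   vertex 1.8 3.7 0.0
   vertex 3.0 3.7 0.9
  endloop
 endfacet
 facet normal 0.122 -0.137 -0.983
  outer loop
   vertex 2.2 1.9 0.3
   vertex 1.3 1.1 0.3
   vertex 1.8 3.7 0.0
  endloop
 endfacet
 facet normal 0.585 -0.723 -0.366
  outer loop
   vertex 2.8 1.2 2.5
   vertex 2.5 0.4 3.6
   vertex 1.3 1.1 0.3
  endloop
 endfacet
 facet normal 0.613 -0.689 -0.386
  outer loop
   vertex 2.8 1.2 2.5
   vertex 1.3 1.1 0.3
   vertex 2.2 1.9 0.3
  endloop
 endfacet
 facet normal 0.916 0.162 0.368
  outer loop
   vertex 2.8 1.2 2.5
   vertex 3.0 3.7 0.9
   vertex 2.5 0.4 3.6
  endloop
 endfacet
 facet normal 0.897 -0.287 -0.336
  outer loop
   vertex 2.8 1.2 2.5
   vertex 2.2 1.9 0.3
   vertex 3.0 3.7 0.9
  endloop
 endfacet
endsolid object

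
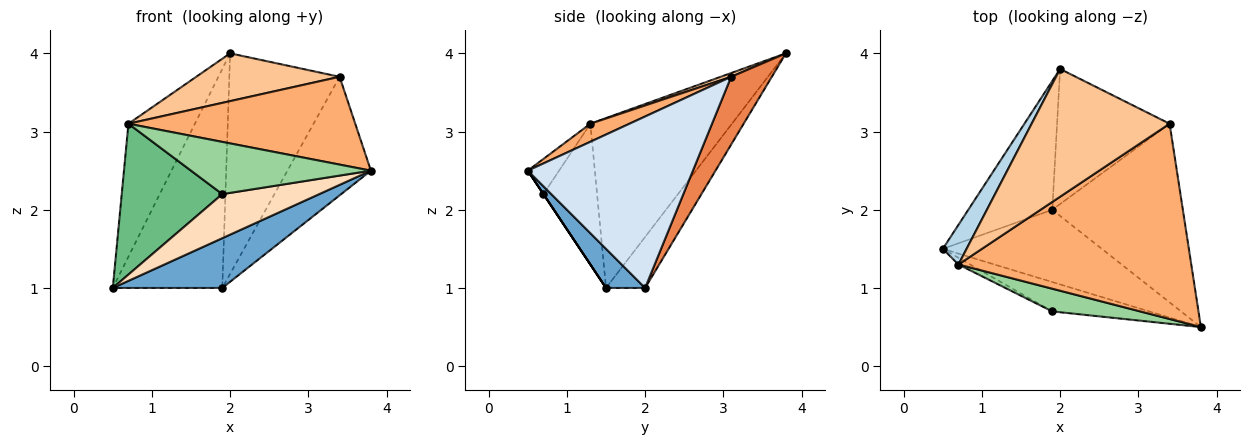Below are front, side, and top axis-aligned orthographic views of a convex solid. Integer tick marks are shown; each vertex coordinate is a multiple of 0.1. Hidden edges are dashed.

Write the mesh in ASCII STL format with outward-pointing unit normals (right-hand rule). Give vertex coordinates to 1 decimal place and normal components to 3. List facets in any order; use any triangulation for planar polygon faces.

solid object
 facet normal 0.199 -0.556 -0.807
  outer loop
   vertex 1.9 2.0 1.0
   vertex 3.8 0.5 2.5
   vertex 0.5 1.5 1.0
  endloop
 endfacet
 facet normal -0.294 0.824 -0.484
  outer loop
   vertex 1.9 2.0 1.0
   vertex 0.5 1.5 1.0
   vertex 2.0 3.8 4.0
  endloop
 endfacet
 facet normal -0.898 0.422 0.126
  outer loop
   vertex 0.7 1.3 3.1
   vertex 2.0 3.8 4.0
   vertex 0.5 1.5 1.0
  endloop
 endfacet
 facet normal 0.738 0.373 -0.562
  outer loop
   vertex 3.4 3.1 3.7
   vertex 3.8 0.5 2.5
   vertex 1.9 2.0 1.0
  endloop
 endfacet
 facet normal 0.300 0.814 -0.498
  outer loop
   vertex 3.4 3.1 3.7
   vertex 1.9 2.0 1.0
   vertex 2.0 3.8 4.0
  endloop
 endfacet
 facet normal 0.071 -0.409 0.910
  outer loop
   vertex 3.4 3.1 3.7
   vertex 0.7 1.3 3.1
   vertex 3.8 0.5 2.5
  endloop
 endfacet
 facet normal 0.025 -0.350 0.936
  outer loop
   vertex 3.4 3.1 3.7
   vertex 2.0 3.8 4.0
   vertex 0.7 1.3 3.1
  endloop
 endfacet
 facet normal 0.000 -0.832 -0.555
  outer loop
   vertex 1.9 0.7 2.2
   vertex 0.5 1.5 1.0
   vertex 3.8 0.5 2.5
  endloop
 endfacet
 facet normal -0.470 -0.882 -0.039
  outer loop
   vertex 1.9 0.7 2.2
   vertex 0.7 1.3 3.1
   vertex 0.5 1.5 1.0
  endloop
 endfacet
 facet normal -0.157 -0.906 0.394
  outer loop
   vertex 1.9 0.7 2.2
   vertex 3.8 0.5 2.5
   vertex 0.7 1.3 3.1
  endloop
 endfacet
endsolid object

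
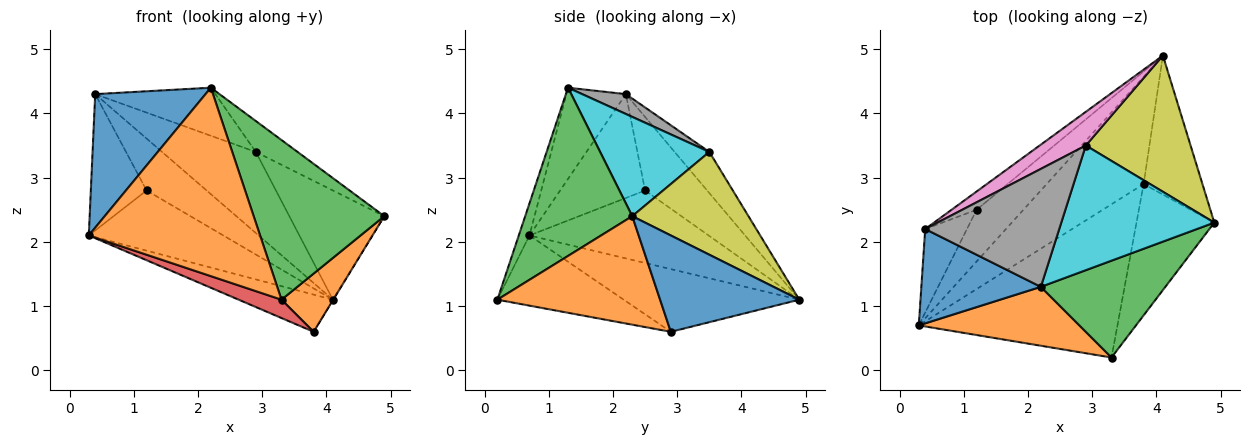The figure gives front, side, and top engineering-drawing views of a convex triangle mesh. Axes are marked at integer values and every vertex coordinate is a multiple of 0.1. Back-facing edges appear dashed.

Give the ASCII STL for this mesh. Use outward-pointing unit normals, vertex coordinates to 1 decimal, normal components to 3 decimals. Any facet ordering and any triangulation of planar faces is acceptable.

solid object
 facet normal -0.403 -0.748 0.528
  outer loop
   vertex 0.4 2.2 4.3
   vertex 0.3 0.7 2.1
   vertex 2.2 1.3 4.4
  endloop
 endfacet
 facet normal -0.060 -0.953 0.298
  outer loop
   vertex 3.3 0.2 1.1
   vertex 2.2 1.3 4.4
   vertex 0.3 0.7 2.1
  endloop
 endfacet
 facet normal 0.574 -0.700 0.425
  outer loop
   vertex 3.3 0.2 1.1
   vertex 4.9 2.3 2.4
   vertex 2.2 1.3 4.4
  endloop
 endfacet
 facet normal -0.711 0.534 -0.459
  outer loop
   vertex 1.2 2.5 2.8
   vertex 4.1 4.9 1.1
   vertex 0.3 0.7 2.1
  endloop
 endfacet
 facet normal -0.792 0.520 -0.319
  outer loop
   vertex 1.2 2.5 2.8
   vertex 0.3 0.7 2.1
   vertex 0.4 2.2 4.3
  endloop
 endfacet
 facet normal -0.698 0.676 -0.237
  outer loop
   vertex 1.2 2.5 2.8
   vertex 0.4 2.2 4.3
   vertex 4.1 4.9 1.1
  endloop
 endfacet
 facet normal -0.324 0.874 0.363
  outer loop
   vertex 2.9 3.5 3.4
   vertex 4.1 4.9 1.1
   vertex 0.4 2.2 4.3
  endloop
 endfacet
 facet normal 0.136 0.374 0.917
  outer loop
   vertex 2.9 3.5 3.4
   vertex 0.4 2.2 4.3
   vertex 2.2 1.3 4.4
  endloop
 endfacet
 facet normal 0.608 0.497 0.620
  outer loop
   vertex 2.9 3.5 3.4
   vertex 4.9 2.3 2.4
   vertex 4.1 4.9 1.1
  endloop
 endfacet
 facet normal 0.533 0.204 0.821
  outer loop
   vertex 2.9 3.5 3.4
   vertex 2.2 1.3 4.4
   vertex 4.9 2.3 2.4
  endloop
 endfacet
 facet normal 0.854 0.002 -0.521
  outer loop
   vertex 3.8 2.9 0.6
   vertex 4.1 4.9 1.1
   vertex 4.9 2.3 2.4
  endloop
 endfacet
 facet normal 0.787 -0.250 -0.564
  outer loop
   vertex 3.8 2.9 0.6
   vertex 4.9 2.3 2.4
   vertex 3.3 0.2 1.1
  endloop
 endfacet
 facet normal -0.521 0.280 -0.806
  outer loop
   vertex 3.8 2.9 0.6
   vertex 0.3 0.7 2.1
   vertex 4.1 4.9 1.1
  endloop
 endfacet
 facet normal -0.331 -0.112 -0.937
  outer loop
   vertex 3.8 2.9 0.6
   vertex 3.3 0.2 1.1
   vertex 0.3 0.7 2.1
  endloop
 endfacet
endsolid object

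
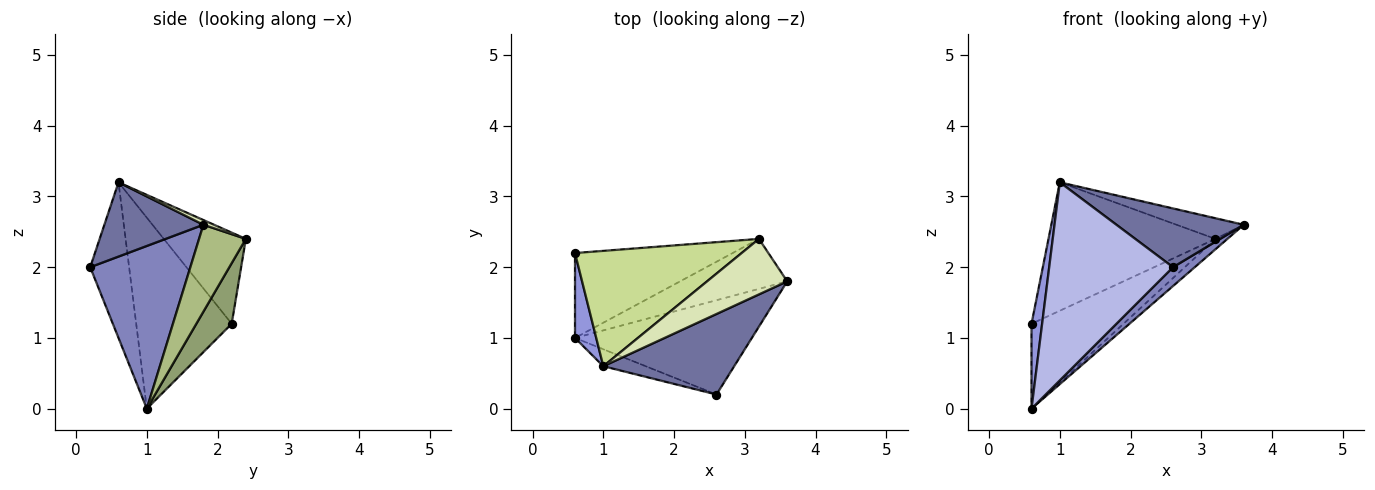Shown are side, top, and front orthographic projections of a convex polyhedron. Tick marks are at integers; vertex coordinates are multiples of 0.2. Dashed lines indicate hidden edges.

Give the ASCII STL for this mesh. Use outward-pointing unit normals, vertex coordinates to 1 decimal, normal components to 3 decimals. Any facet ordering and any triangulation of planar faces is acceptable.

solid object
 facet normal 0.417 -0.536 0.734
  outer loop
   vertex 1.0 0.6 3.2
   vertex 2.6 0.2 2.0
   vertex 3.6 1.8 2.6
  endloop
 endfacet
 facet normal 0.670 -0.146 -0.728
  outer loop
   vertex 0.6 1.0 0.0
   vertex 3.6 1.8 2.6
   vertex 2.6 0.2 2.0
  endloop
 endfacet
 facet normal -0.988 -0.110 0.110
  outer loop
   vertex 0.6 1.0 0.0
   vertex 1.0 0.6 3.2
   vertex 0.6 2.2 1.2
  endloop
 endfacet
 facet normal -0.299 -0.951 -0.081
  outer loop
   vertex 0.6 1.0 0.0
   vertex 2.6 0.2 2.0
   vertex 1.0 0.6 3.2
  endloop
 endfacet
 facet normal 0.262 0.682 -0.682
  outer loop
   vertex 3.2 2.4 2.4
   vertex 0.6 1.0 0.0
   vertex 0.6 2.2 1.2
  endloop
 endfacet
 facet normal 0.622 0.159 -0.767
  outer loop
   vertex 3.2 2.4 2.4
   vertex 3.6 1.8 2.6
   vertex 0.6 1.0 0.0
  endloop
 endfacet
 facet normal -0.343 0.699 0.628
  outer loop
   vertex 3.2 2.4 2.4
   vertex 0.6 2.2 1.2
   vertex 1.0 0.6 3.2
  endloop
 endfacet
 facet normal 0.055 0.349 0.936
  outer loop
   vertex 3.2 2.4 2.4
   vertex 1.0 0.6 3.2
   vertex 3.6 1.8 2.6
  endloop
 endfacet
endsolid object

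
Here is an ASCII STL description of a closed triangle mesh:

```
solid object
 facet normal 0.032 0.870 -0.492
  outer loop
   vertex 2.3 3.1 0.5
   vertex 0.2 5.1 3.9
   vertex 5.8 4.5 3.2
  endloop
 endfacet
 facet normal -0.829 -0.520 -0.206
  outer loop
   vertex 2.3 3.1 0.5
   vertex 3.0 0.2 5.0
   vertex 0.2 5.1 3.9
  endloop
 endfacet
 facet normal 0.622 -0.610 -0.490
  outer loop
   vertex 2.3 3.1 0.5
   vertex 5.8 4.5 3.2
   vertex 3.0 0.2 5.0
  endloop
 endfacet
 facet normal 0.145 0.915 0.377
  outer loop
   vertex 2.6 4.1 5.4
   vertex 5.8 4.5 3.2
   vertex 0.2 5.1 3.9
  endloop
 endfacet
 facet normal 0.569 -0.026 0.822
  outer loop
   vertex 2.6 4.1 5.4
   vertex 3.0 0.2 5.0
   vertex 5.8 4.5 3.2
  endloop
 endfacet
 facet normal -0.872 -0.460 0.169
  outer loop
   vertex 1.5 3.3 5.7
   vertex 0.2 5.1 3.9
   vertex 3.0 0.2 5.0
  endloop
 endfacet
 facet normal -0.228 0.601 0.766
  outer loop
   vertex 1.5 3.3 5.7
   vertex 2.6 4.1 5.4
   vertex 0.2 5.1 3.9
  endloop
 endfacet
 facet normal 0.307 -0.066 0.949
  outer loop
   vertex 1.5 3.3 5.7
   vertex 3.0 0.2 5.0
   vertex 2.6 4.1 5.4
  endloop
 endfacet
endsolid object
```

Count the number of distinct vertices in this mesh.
6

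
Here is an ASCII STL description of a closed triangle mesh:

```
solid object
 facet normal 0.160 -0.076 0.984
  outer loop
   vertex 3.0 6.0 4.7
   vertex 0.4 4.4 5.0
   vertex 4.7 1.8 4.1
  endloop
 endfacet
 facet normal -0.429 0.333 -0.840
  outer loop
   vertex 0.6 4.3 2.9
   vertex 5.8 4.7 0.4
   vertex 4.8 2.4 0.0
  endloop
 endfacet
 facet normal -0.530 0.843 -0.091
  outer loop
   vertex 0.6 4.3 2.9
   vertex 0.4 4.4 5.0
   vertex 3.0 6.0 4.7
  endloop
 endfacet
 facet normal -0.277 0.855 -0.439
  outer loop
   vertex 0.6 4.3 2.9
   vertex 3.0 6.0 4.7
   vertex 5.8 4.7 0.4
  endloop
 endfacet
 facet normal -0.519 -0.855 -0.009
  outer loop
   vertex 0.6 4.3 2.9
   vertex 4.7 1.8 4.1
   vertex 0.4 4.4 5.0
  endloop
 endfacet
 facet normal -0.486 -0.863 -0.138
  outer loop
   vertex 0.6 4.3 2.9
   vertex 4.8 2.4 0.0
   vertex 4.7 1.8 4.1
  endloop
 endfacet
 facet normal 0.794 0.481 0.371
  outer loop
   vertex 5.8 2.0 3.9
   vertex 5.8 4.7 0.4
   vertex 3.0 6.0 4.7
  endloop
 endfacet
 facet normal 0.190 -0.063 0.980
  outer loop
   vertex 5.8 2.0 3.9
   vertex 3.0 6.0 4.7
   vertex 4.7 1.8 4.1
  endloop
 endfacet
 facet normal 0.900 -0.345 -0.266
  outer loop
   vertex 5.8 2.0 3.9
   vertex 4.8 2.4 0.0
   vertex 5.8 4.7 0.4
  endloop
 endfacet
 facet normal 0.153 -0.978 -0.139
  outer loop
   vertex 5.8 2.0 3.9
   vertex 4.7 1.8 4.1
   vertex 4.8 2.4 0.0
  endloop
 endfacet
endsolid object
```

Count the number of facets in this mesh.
10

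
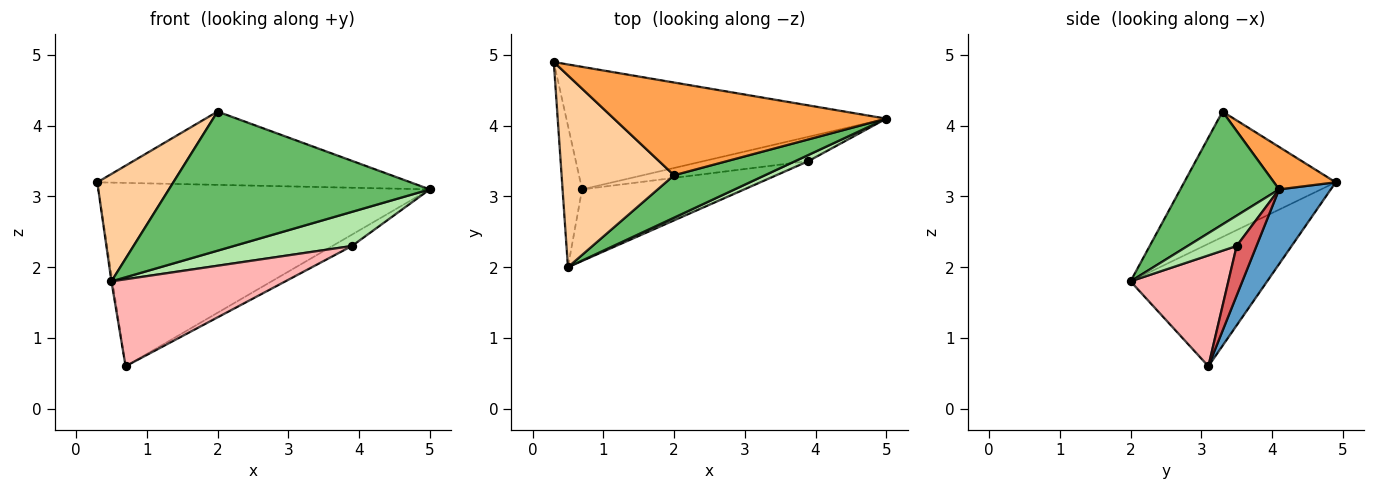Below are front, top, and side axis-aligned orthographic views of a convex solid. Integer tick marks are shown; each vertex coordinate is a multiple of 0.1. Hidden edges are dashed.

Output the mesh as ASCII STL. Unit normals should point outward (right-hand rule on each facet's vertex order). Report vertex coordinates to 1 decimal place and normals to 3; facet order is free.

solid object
 facet normal 0.129 0.825 -0.551
  outer loop
   vertex 0.7 3.1 0.6
   vertex 0.3 4.9 3.2
   vertex 5.0 4.1 3.1
  endloop
 endfacet
 facet normal -0.988 0.008 -0.157
  outer loop
   vertex 0.7 3.1 0.6
   vertex 0.5 2.0 1.8
   vertex 0.3 4.9 3.2
  endloop
 endfacet
 facet normal 0.121 0.616 0.779
  outer loop
   vertex 2.0 3.3 4.2
   vertex 5.0 4.1 3.1
   vertex 0.3 4.9 3.2
  endloop
 endfacet
 facet normal -0.697 -0.350 0.625
  outer loop
   vertex 2.0 3.3 4.2
   vertex 0.3 4.9 3.2
   vertex 0.5 2.0 1.8
  endloop
 endfacet
 facet normal 0.340 -0.899 0.274
  outer loop
   vertex 2.0 3.3 4.2
   vertex 0.5 2.0 1.8
   vertex 5.0 4.1 3.1
  endloop
 endfacet
 facet normal 0.378 -0.911 0.164
  outer loop
   vertex 3.9 3.5 2.3
   vertex 5.0 4.1 3.1
   vertex 0.5 2.0 1.8
  endloop
 endfacet
 facet normal 0.394 0.388 -0.833
  outer loop
   vertex 3.9 3.5 2.3
   vertex 0.7 3.1 0.6
   vertex 5.0 4.1 3.1
  endloop
 endfacet
 facet normal 0.398 -0.708 -0.583
  outer loop
   vertex 3.9 3.5 2.3
   vertex 0.5 2.0 1.8
   vertex 0.7 3.1 0.6
  endloop
 endfacet
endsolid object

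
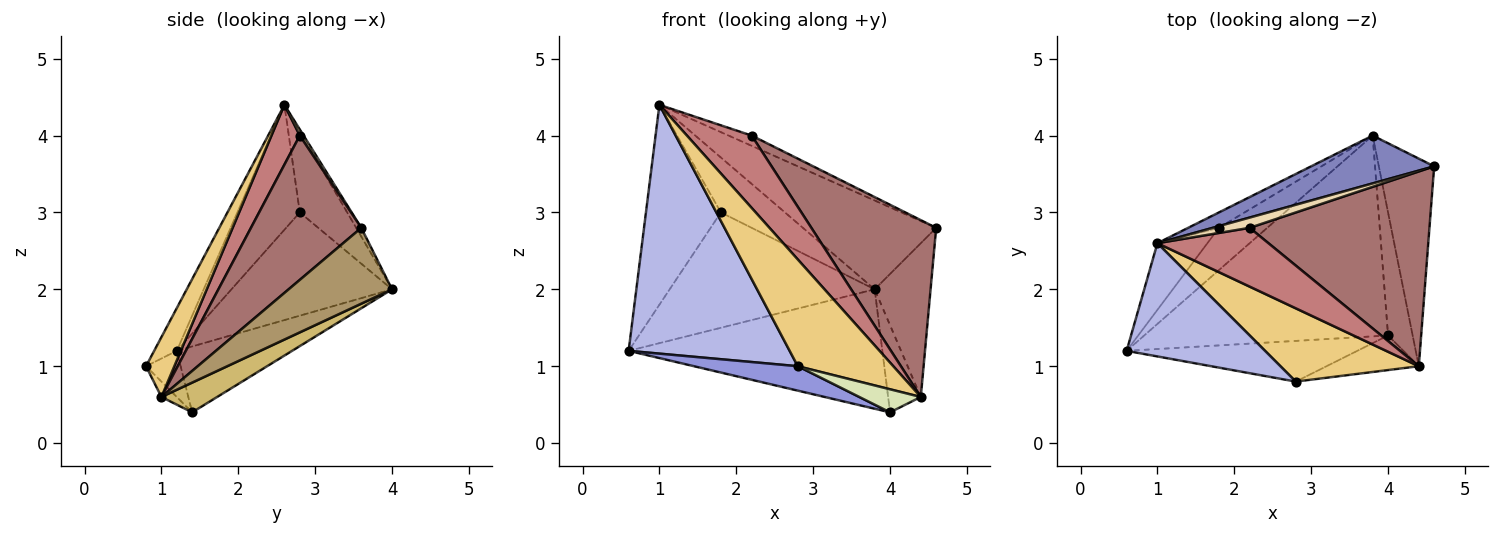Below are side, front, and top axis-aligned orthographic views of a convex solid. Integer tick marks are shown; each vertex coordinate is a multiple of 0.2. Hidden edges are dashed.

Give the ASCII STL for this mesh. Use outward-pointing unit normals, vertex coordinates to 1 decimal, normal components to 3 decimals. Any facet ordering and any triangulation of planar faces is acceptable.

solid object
 facet normal -0.226 0.498 -0.837
  outer loop
   vertex 3.8 4.0 2.0
   vertex 4.0 1.4 0.4
   vertex 0.6 1.2 1.2
  endloop
 endfacet
 facet normal -0.034 0.880 0.474
  outer loop
   vertex 3.8 4.0 2.0
   vertex 1.0 2.6 4.4
   vertex 4.6 3.6 2.8
  endloop
 endfacet
 facet normal -0.169 -0.507 -0.845
  outer loop
   vertex 2.8 0.8 1.0
   vertex 0.6 1.2 1.2
   vertex 4.0 1.4 0.4
  endloop
 endfacet
 facet normal -0.127 -0.903 0.411
  outer loop
   vertex 2.8 0.8 1.0
   vertex 1.0 2.6 4.4
   vertex 0.6 1.2 1.2
  endloop
 endfacet
 facet normal -0.620 0.744 -0.248
  outer loop
   vertex 1.8 2.8 3.0
   vertex 0.6 1.2 1.2
   vertex 1.0 2.6 4.4
  endloop
 endfacet
 facet normal -0.592 0.756 -0.277
  outer loop
   vertex 1.8 2.8 3.0
   vertex 3.8 4.0 2.0
   vertex 0.6 1.2 1.2
  endloop
 endfacet
 facet normal -0.580 0.784 -0.220
  outer loop
   vertex 1.8 2.8 3.0
   vertex 1.0 2.6 4.4
   vertex 3.8 4.0 2.0
  endloop
 endfacet
 facet normal -0.137 -0.549 -0.824
  outer loop
   vertex 4.4 1.0 0.6
   vertex 2.8 0.8 1.0
   vertex 4.0 1.4 0.4
  endloop
 endfacet
 facet normal 0.740 0.400 -0.540
  outer loop
   vertex 4.4 1.0 0.6
   vertex 3.8 4.0 2.0
   vertex 4.6 3.6 2.8
  endloop
 endfacet
 facet normal 0.702 0.412 -0.581
  outer loop
   vertex 4.4 1.0 0.6
   vertex 4.0 1.4 0.4
   vertex 3.8 4.0 2.0
  endloop
 endfacet
 facet normal 0.238 -0.801 0.550
  outer loop
   vertex 4.4 1.0 0.6
   vertex 1.0 2.6 4.4
   vertex 2.8 0.8 1.0
  endloop
 endfacet
 facet normal 0.117 0.702 0.702
  outer loop
   vertex 2.2 2.8 4.0
   vertex 4.6 3.6 2.8
   vertex 1.0 2.6 4.4
  endloop
 endfacet
 facet normal 0.511 -0.578 0.636
  outer loop
   vertex 2.2 2.8 4.0
   vertex 4.4 1.0 0.6
   vertex 4.6 3.6 2.8
  endloop
 endfacet
 facet normal 0.322 -0.735 0.597
  outer loop
   vertex 2.2 2.8 4.0
   vertex 1.0 2.6 4.4
   vertex 4.4 1.0 0.6
  endloop
 endfacet
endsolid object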